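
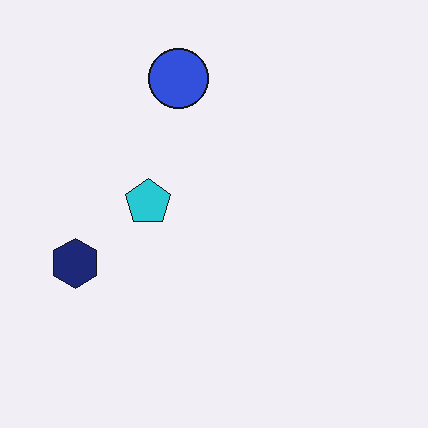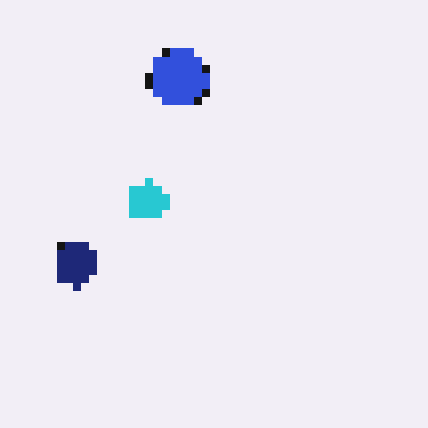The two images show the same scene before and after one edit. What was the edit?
It was pixelated into visible square blocks.

Shapes are reduced to large square blocks; fine edges and outlines are lost — a downscale-then-upscale (mosaic) effect.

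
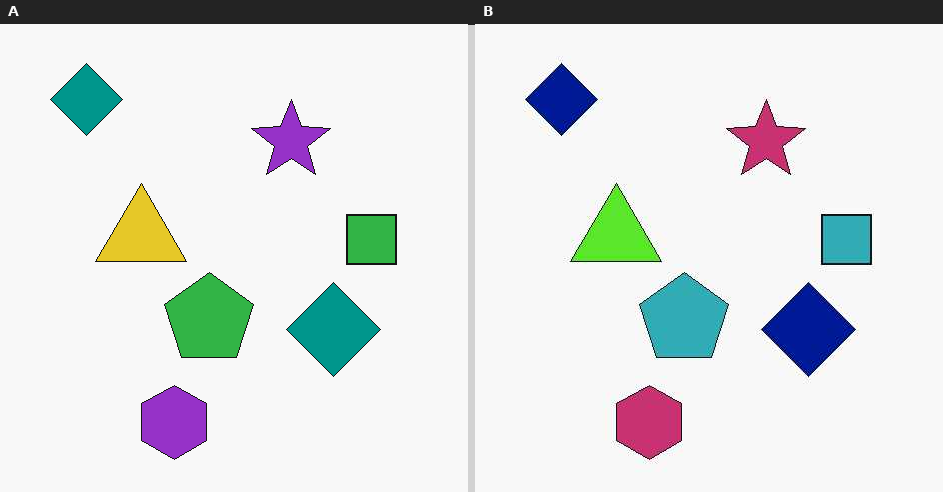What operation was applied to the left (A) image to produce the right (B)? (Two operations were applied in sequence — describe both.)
This is the original image hue-shifted by a small amount, then JPEG-compressed with visible artifacts.

Every shape's color has rotated by the same amount around the hue wheel — a uniform hue shift. Blocky 8×8 compression artifacts appear around shape edges and the flat background shows ringing — characteristic JPEG degradation.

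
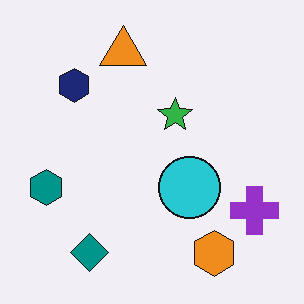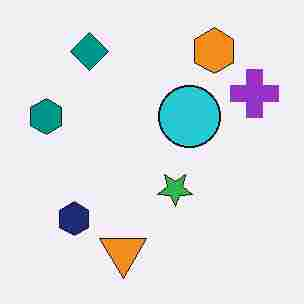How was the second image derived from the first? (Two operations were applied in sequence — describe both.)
The transformation is: degraded with heavy JPEG compression, then flipped vertically (top ↔ bottom).

Blocky 8×8 compression artifacts appear around shape edges and the flat background shows ringing — characteristic JPEG degradation. The orange hexagon is in the bottom-right of the first image and the top-right of the second — shapes on opposite sides of the horizontal midline have swapped in a mirror flip.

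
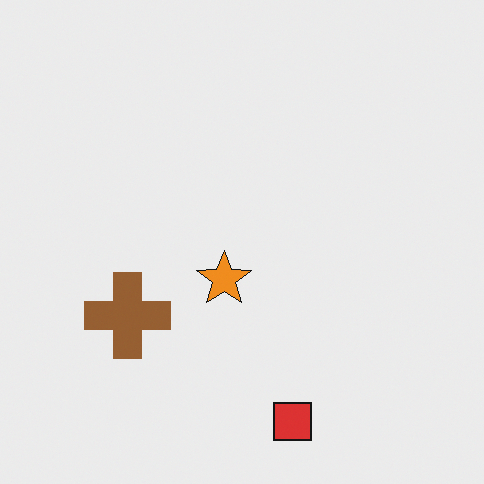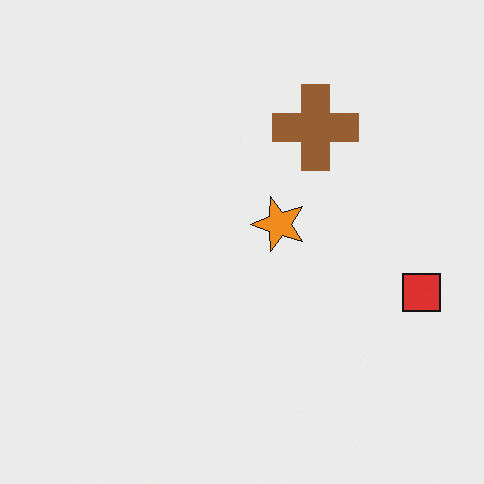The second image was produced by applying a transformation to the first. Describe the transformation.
The image was transposed (reflected across the top-left ↔ bottom-right diagonal).

Shapes have swapped their row and column positions — what was in the top-right is now in the bottom-left — a diagonal reflection.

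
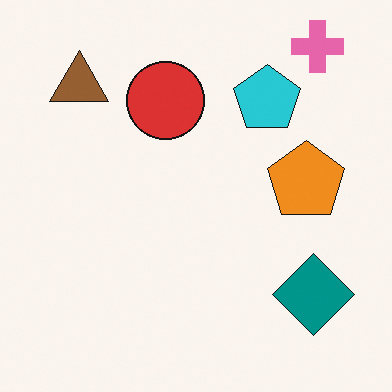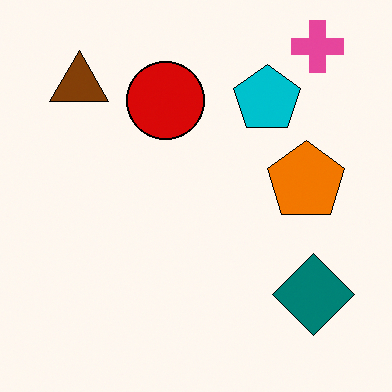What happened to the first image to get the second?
The second image is the first given slightly increased contrast.

Tones are pushed away from mid-grey across the whole image — a global contrast change.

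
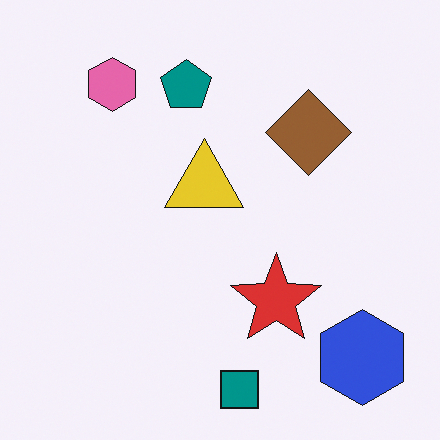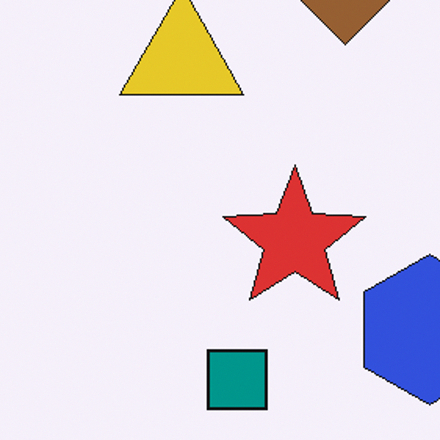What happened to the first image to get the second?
The transformation is: cropped to a modestly smaller region and rescaled.

The visible shapes are larger and the field of view is narrower; shapes near the original edges may be partly or wholly outside the frame — a crop-and-rescale.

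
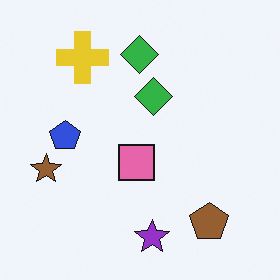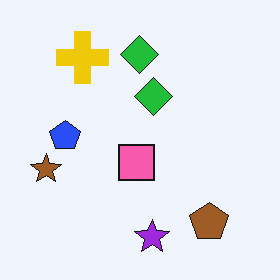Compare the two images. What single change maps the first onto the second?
The image was slightly oversaturated.

All colors are more vivid — a global saturation change.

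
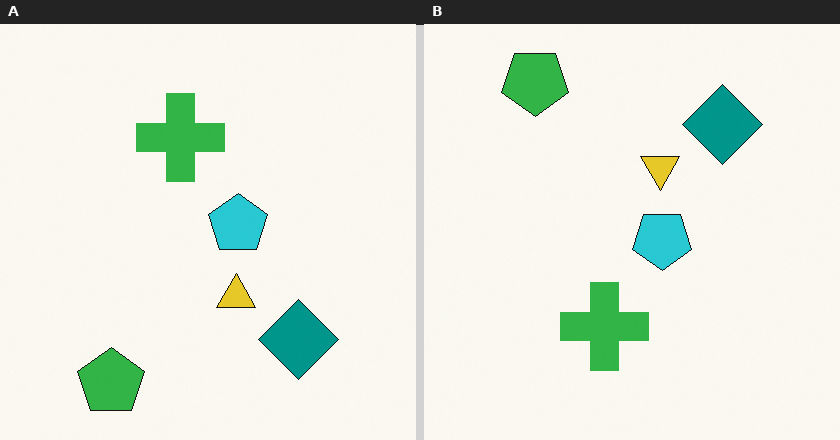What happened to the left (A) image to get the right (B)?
The right (B) image is the left (A) flipped vertically (top ↔ bottom).

The green pentagon is in the bottom-left of the left (A) image and the top-left of the right (B) — shapes on opposite sides of the horizontal midline have swapped in a mirror flip.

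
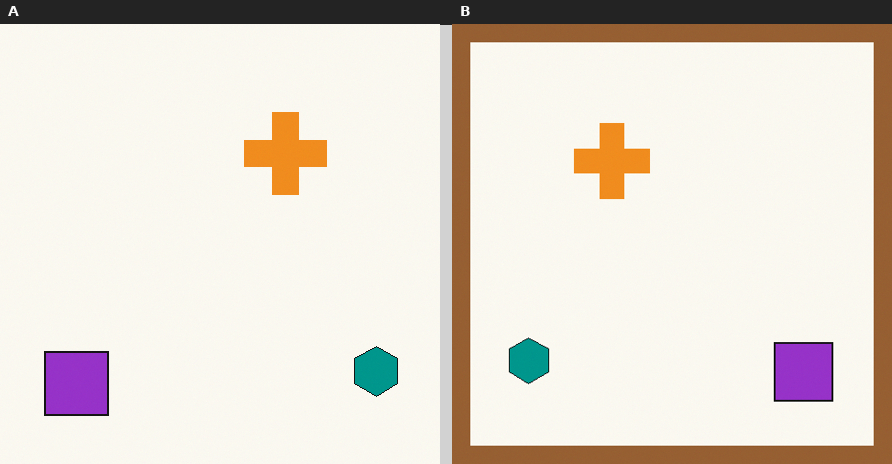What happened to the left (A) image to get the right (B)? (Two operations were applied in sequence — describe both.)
The right (B) image is the left (A) flipped horizontally (left ↔ right), then framed with a brown border.

The teal hexagon is in the bottom-right of the left (A) image and the bottom-left of the right (B) — shapes on opposite sides of the vertical midline have swapped in a mirror flip. A solid brown frame runs around the edge of the right (B) image, with the content slightly shrunk inside it.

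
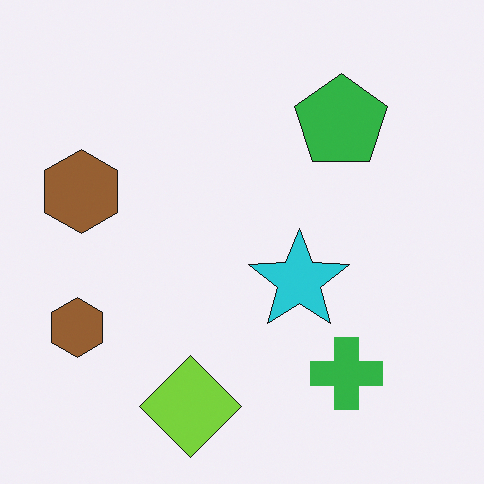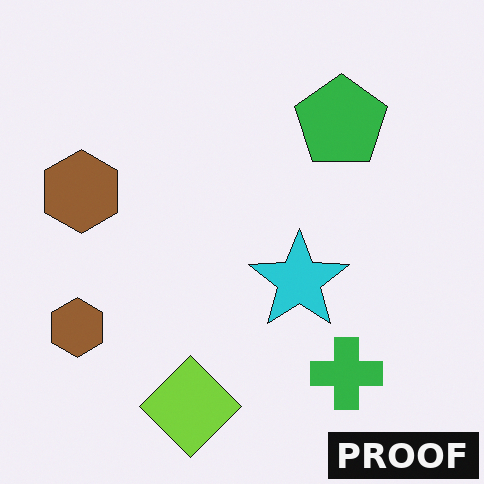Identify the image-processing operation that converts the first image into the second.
The image was watermarked with the text "PROOF" in the lower-right corner.

A dark label reading "PROOF" appears in the lower-right corner.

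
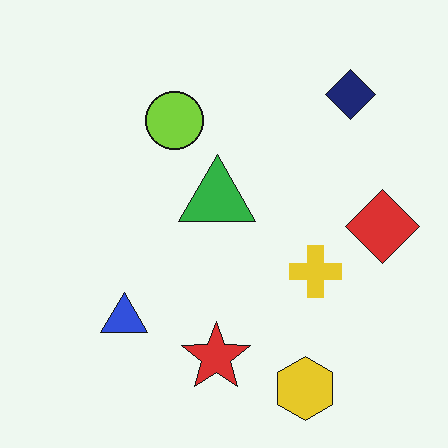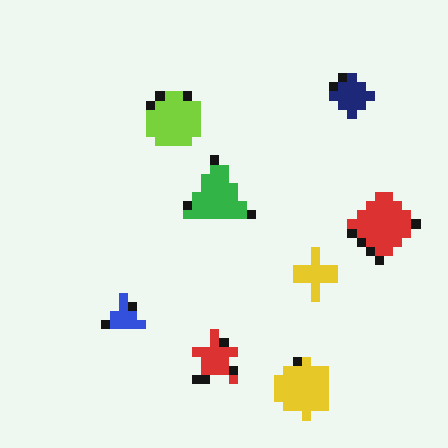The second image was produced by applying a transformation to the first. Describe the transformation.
The second image is the first coarsely pixelated.

Shapes are reduced to large square blocks; fine edges and outlines are lost — a downscale-then-upscale (mosaic) effect.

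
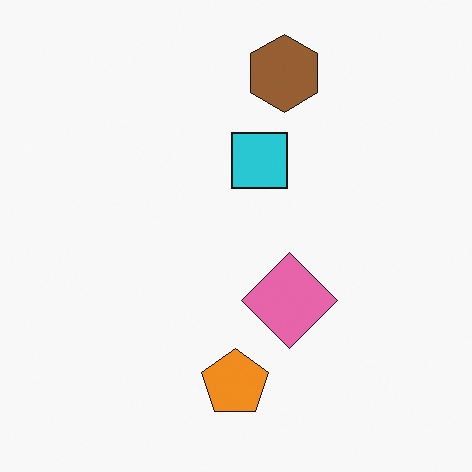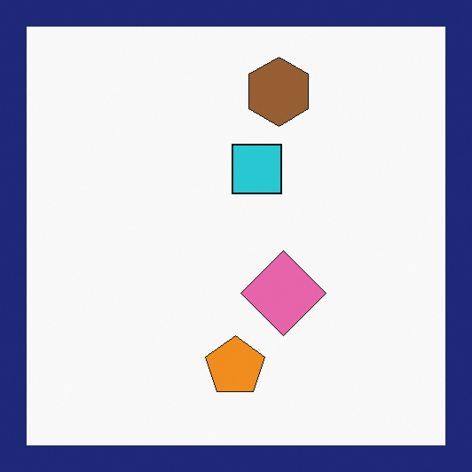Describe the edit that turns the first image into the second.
This is the original image framed with a navy border.

A solid navy frame runs around the edge of the second image, with the content slightly shrunk inside it.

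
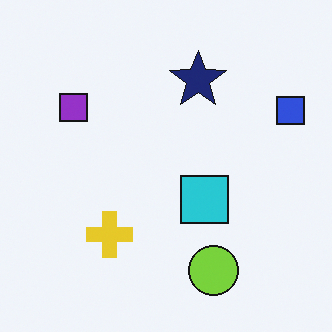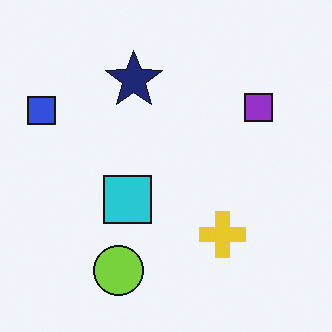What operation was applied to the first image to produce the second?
This is the original image flipped horizontally (left ↔ right).

The blue square is in the top-right of the first image and the top-left of the second — shapes on opposite sides of the vertical midline have swapped in a mirror flip.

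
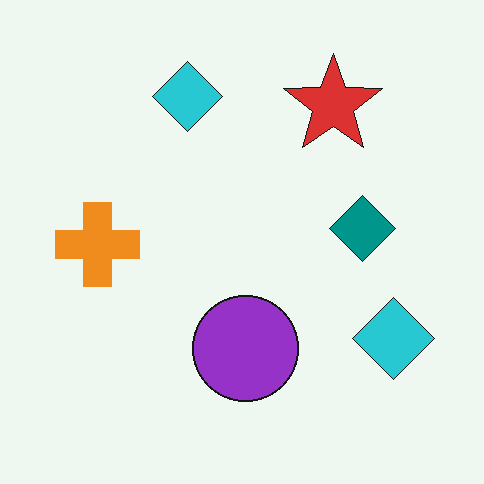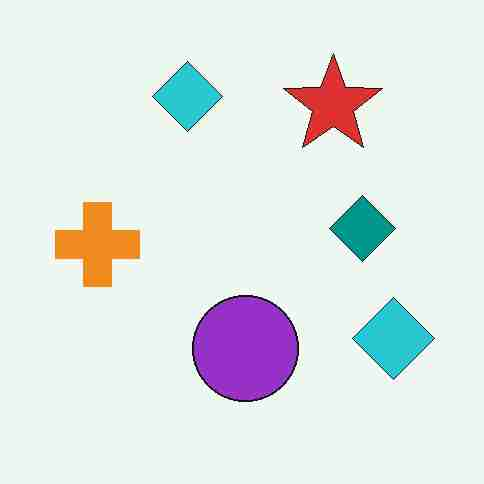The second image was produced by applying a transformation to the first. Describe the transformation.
The image was heavily JPEG-compressed with obvious blocking artifacts.

Blocky 8×8 compression artifacts appear around shape edges and the flat background shows ringing — characteristic JPEG degradation.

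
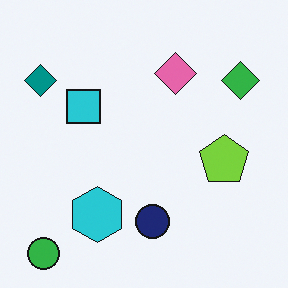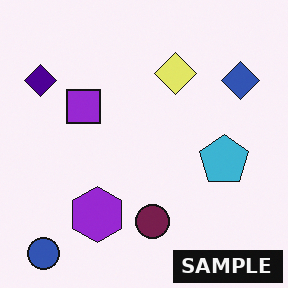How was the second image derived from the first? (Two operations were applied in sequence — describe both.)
It was hue-shifted through roughly a third of the color wheel, then watermarked with the text "SAMPLE" in the lower-right corner.

Every shape's color has rotated by the same amount around the hue wheel — a uniform hue shift. A dark label reading "SAMPLE" appears in the lower-right corner.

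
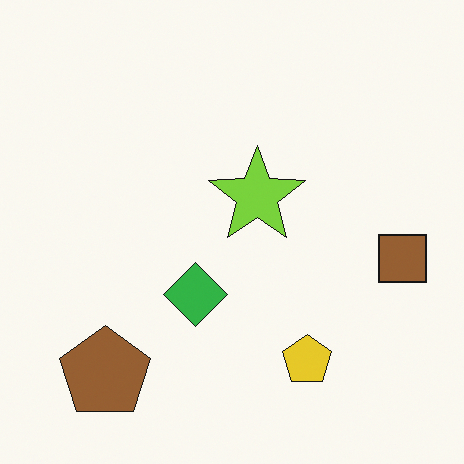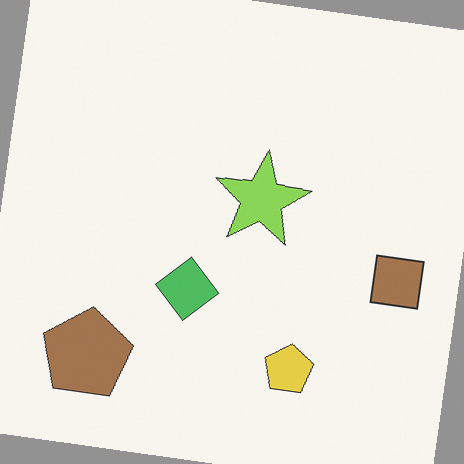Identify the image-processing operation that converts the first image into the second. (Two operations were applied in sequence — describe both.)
The second image is the first rotated clockwise by a slight angle, then given slightly reduced contrast.

Every shape is tilted by the same angle and the image corners show triangular fill wedges — a whole-image rotation by a non-right angle. Tones are pushed toward mid-grey across the whole image — a global contrast change.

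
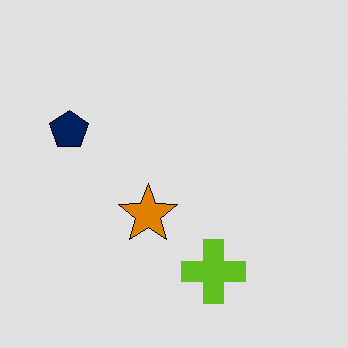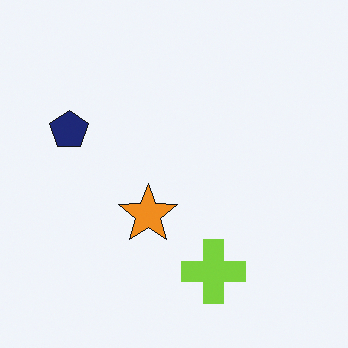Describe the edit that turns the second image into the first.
The image was moderately posterized.

Each flat color has snapped to a coarser quantized level — most visibly, the near-white background has dropped to a flat grey.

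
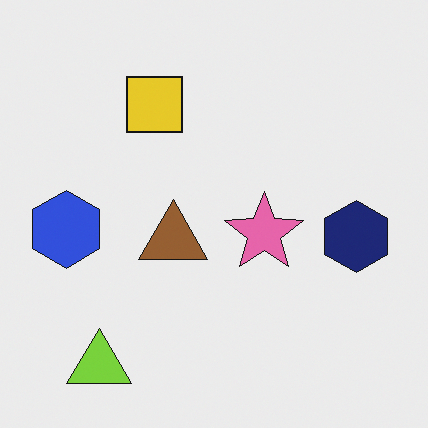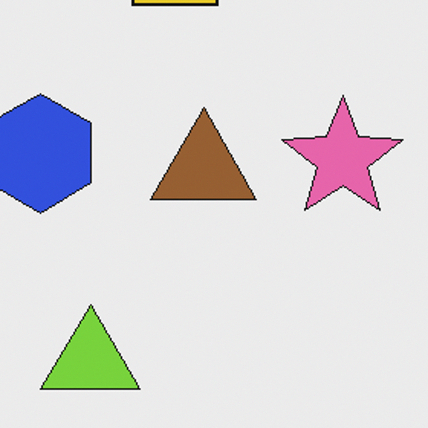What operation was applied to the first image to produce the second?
Cropped slightly and scaled back up.

The visible shapes are larger and the field of view is narrower; shapes near the original edges may be partly or wholly outside the frame — a crop-and-rescale.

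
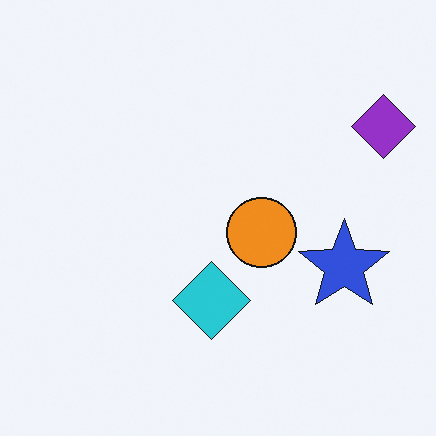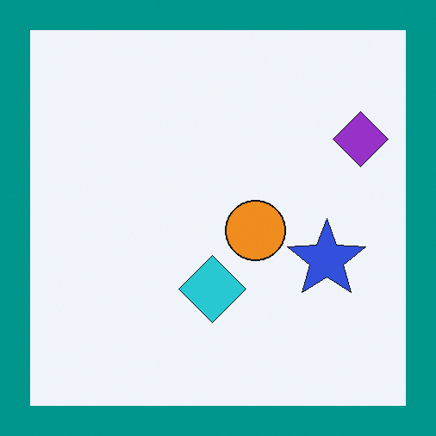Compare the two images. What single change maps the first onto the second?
The second image is the first framed with a teal border.

A solid teal frame runs around the edge of the second image, with the content slightly shrunk inside it.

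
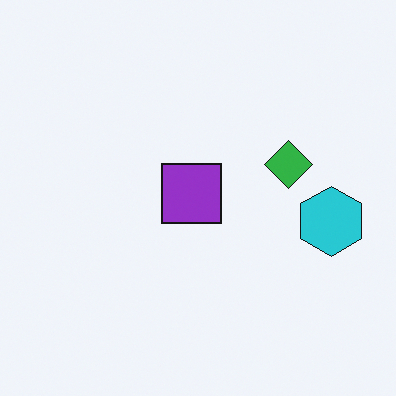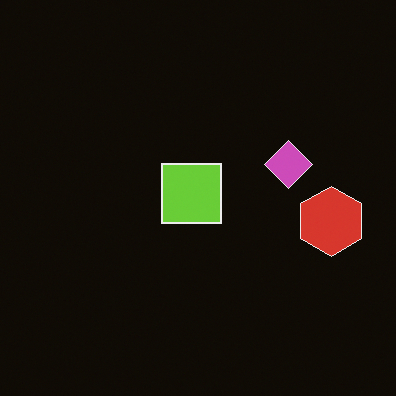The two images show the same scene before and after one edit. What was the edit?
It was color-inverted (negative).

The light background has become dark and every shape's color is its complement — a photographic negative.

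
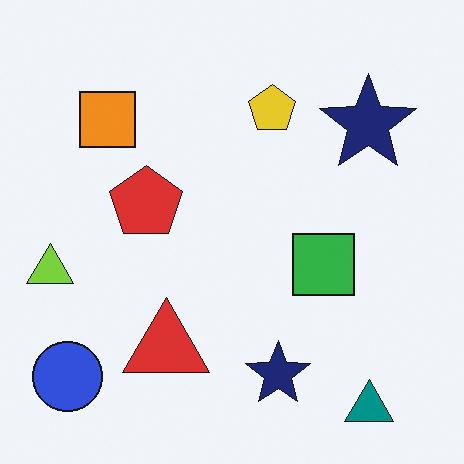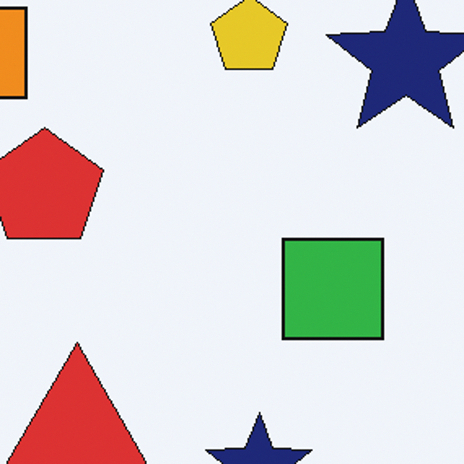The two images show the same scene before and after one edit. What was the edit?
It was cropped to a noticeably smaller region and rescaled.

The visible shapes are larger and the field of view is narrower; shapes near the original edges may be partly or wholly outside the frame — a crop-and-rescale.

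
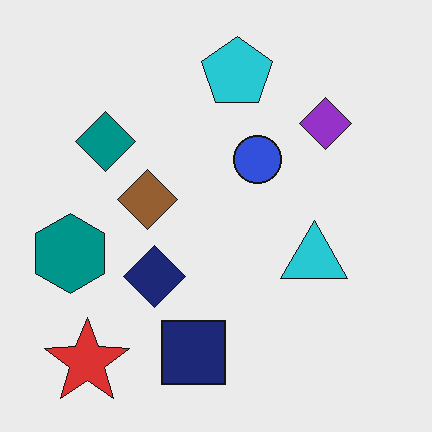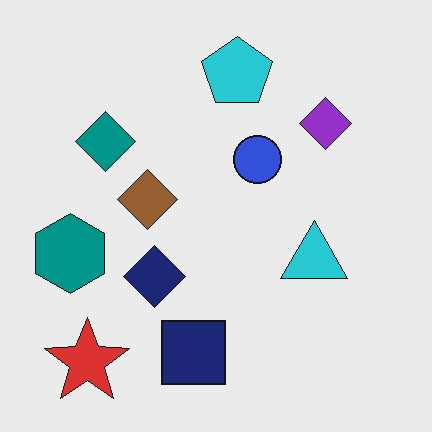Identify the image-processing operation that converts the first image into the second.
The image was JPEG-compressed with visible artifacts.

Blocky 8×8 compression artifacts appear around shape edges and the flat background shows ringing — characteristic JPEG degradation.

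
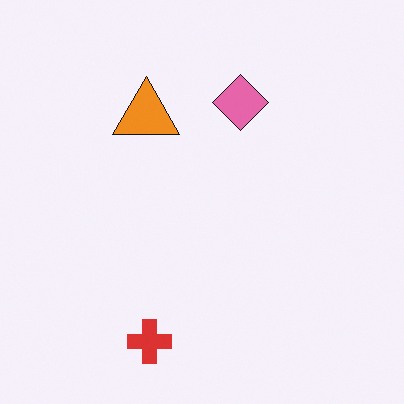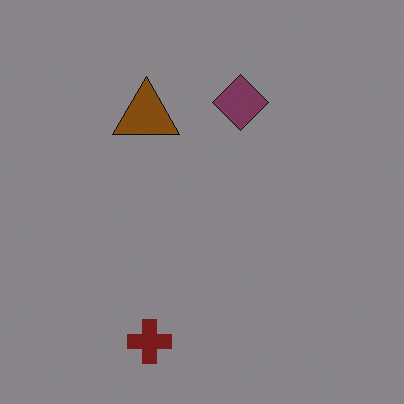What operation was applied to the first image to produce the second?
This is the original image substantially darkened.

Every pixel — background and shapes alike — is uniformly darkened.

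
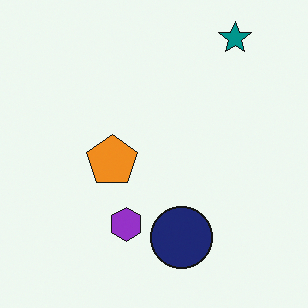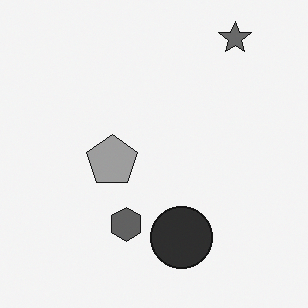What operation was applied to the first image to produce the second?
It was converted to grayscale.

All color is removed — every shape is now a shade of grey.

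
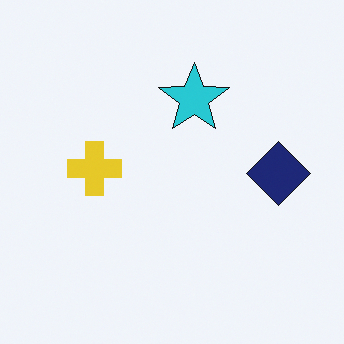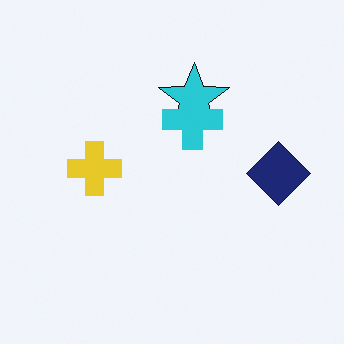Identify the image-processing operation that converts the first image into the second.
Overlaid with an additional cyan cross.

A cyan cross appears in the second image that is absent from the first.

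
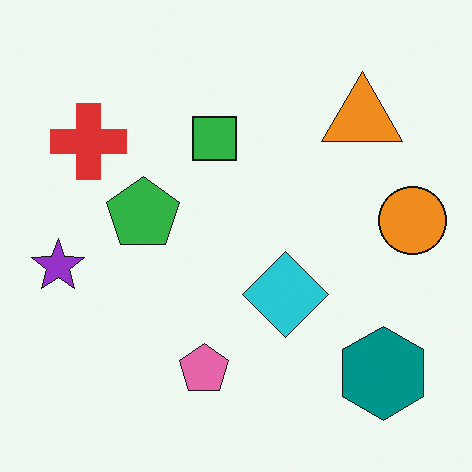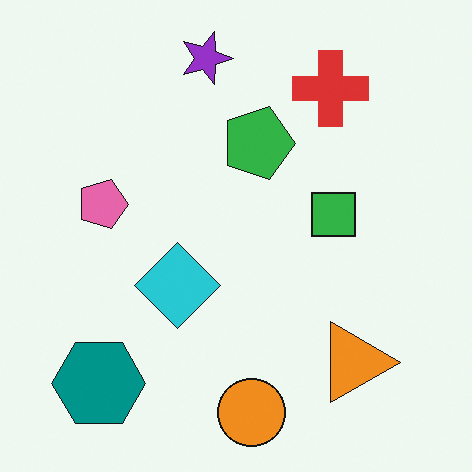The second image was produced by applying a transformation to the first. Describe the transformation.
Rotated 90° clockwise.

The teal hexagon sits in the bottom-right of the first image and the bottom-left of the second — consistent with a whole-image 90° clockwise rotation.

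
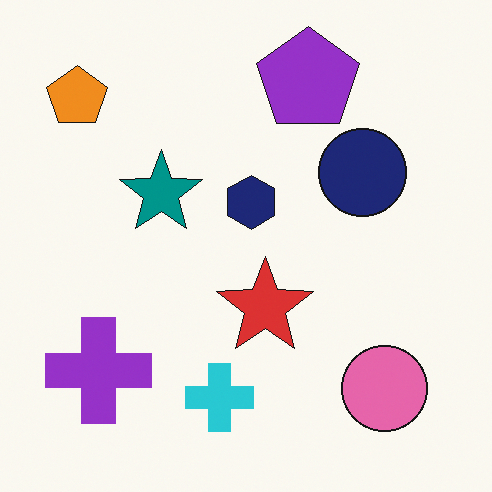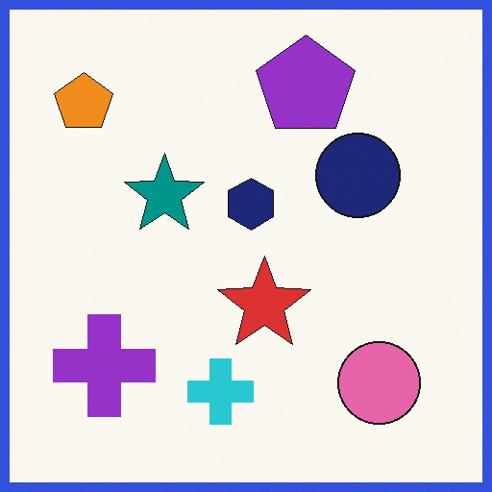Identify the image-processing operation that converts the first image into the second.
Framed with a blue border.

A solid blue frame runs around the edge of the second image, with the content slightly shrunk inside it.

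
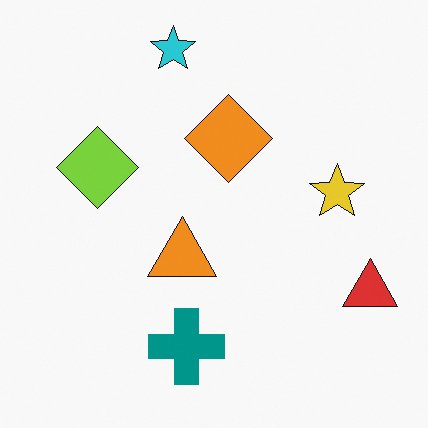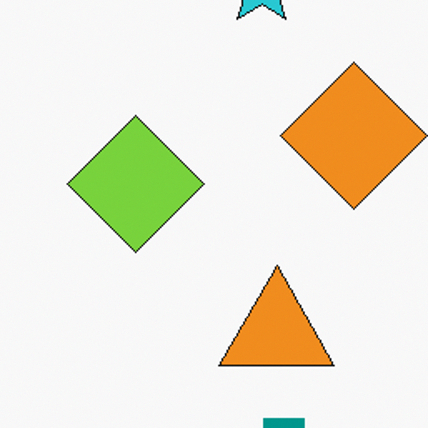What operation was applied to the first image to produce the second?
The image was cropped to a noticeably smaller region and rescaled.

The visible shapes are larger and the field of view is narrower; shapes near the original edges may be partly or wholly outside the frame — a crop-and-rescale.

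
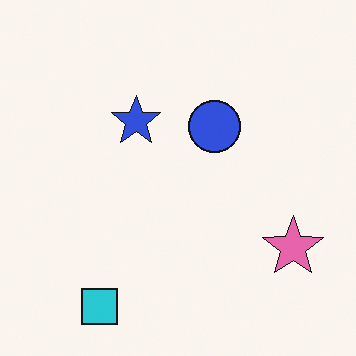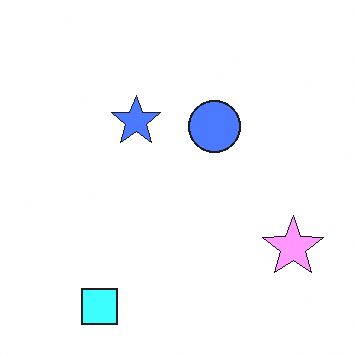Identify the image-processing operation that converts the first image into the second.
The image was substantially brightened.

Every pixel — background and shapes alike — is uniformly brightened.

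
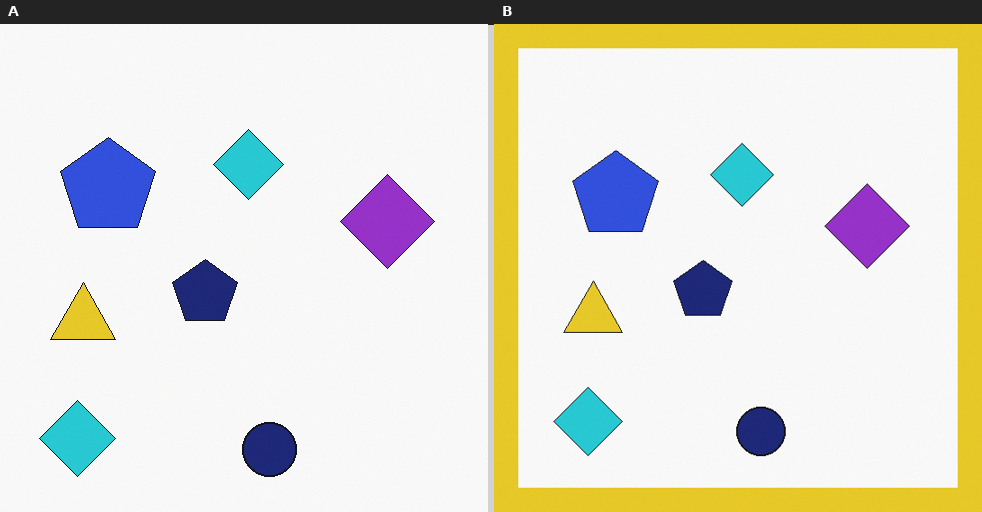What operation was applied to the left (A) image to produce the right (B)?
It was framed with a yellow border.

A solid yellow frame runs around the edge of the right (B) image, with the content slightly shrunk inside it.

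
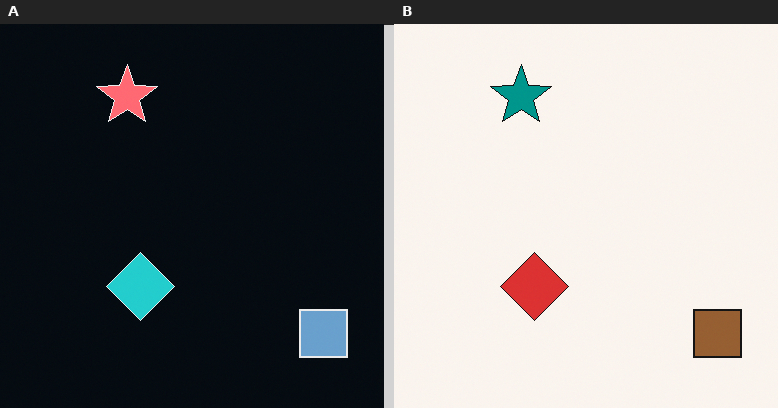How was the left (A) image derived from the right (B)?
The left (A) image is the right (B) color-inverted (negative).

The light background has become dark and every shape's color is its complement — a photographic negative.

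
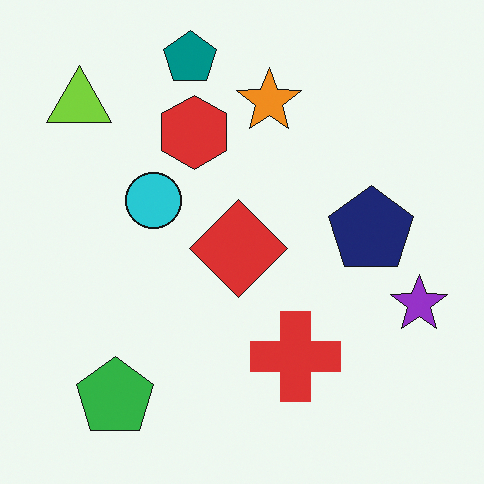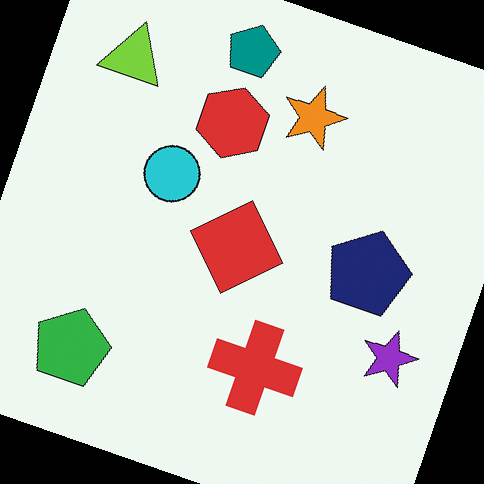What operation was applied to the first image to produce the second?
The second image is the first rotated clockwise by a clearly visible amount.

Every shape is tilted by the same angle and the image corners show triangular fill wedges — a whole-image rotation by a non-right angle.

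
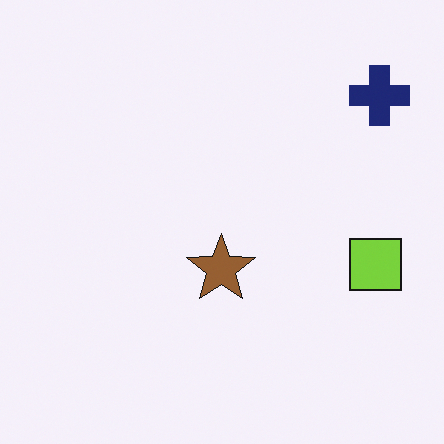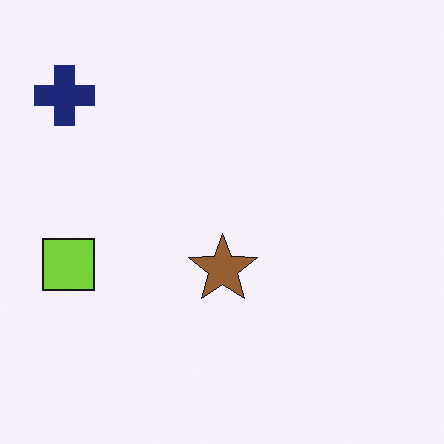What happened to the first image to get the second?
This is the original image flipped horizontally (left ↔ right).

The navy cross is in the top-right of the first image and the top-left of the second — shapes on opposite sides of the vertical midline have swapped in a mirror flip.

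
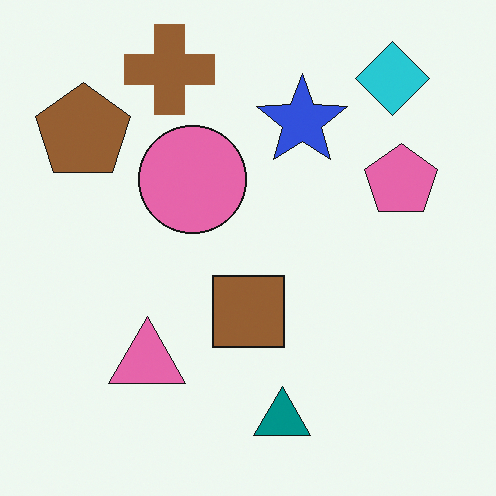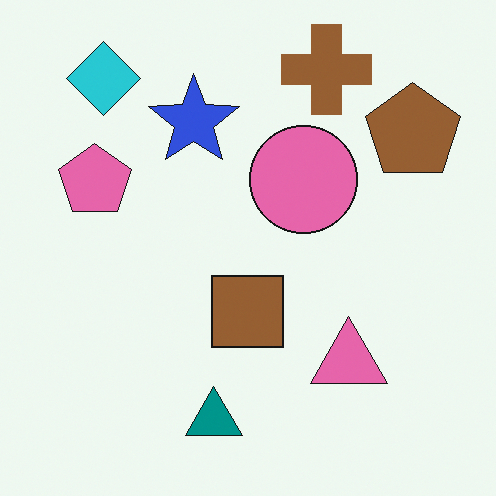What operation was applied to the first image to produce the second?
The image was flipped horizontally (left ↔ right).

The brown pentagon is in the top-left of the first image and the top-right of the second — shapes on opposite sides of the vertical midline have swapped in a mirror flip.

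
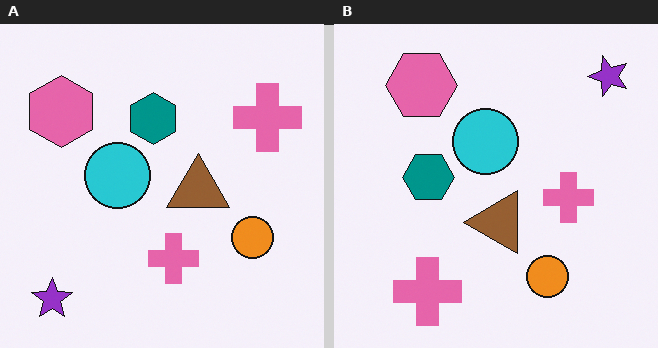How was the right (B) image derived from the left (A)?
Transposed (reflected across the top-left ↔ bottom-right diagonal).

Shapes have swapped their row and column positions — what was in the top-right is now in the bottom-left — a diagonal reflection.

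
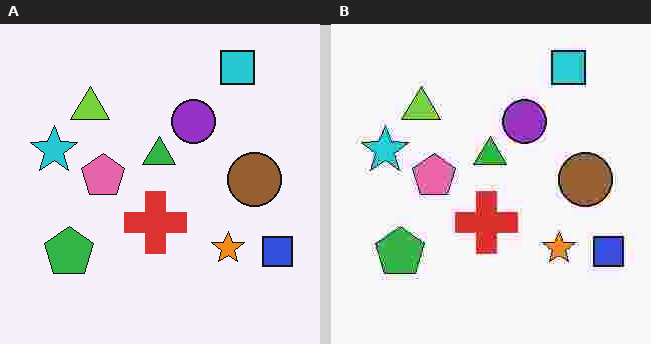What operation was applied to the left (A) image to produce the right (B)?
The transformation is: degraded with heavy JPEG compression.

Blocky 8×8 compression artifacts appear around shape edges and the flat background shows ringing — characteristic JPEG degradation.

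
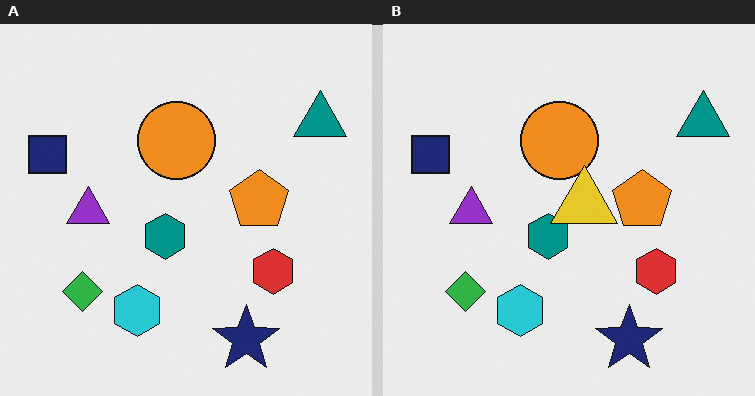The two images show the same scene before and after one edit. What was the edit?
The image was overlaid with an additional yellow triangle.

A yellow triangle appears in the right (B) image that is absent from the left (A).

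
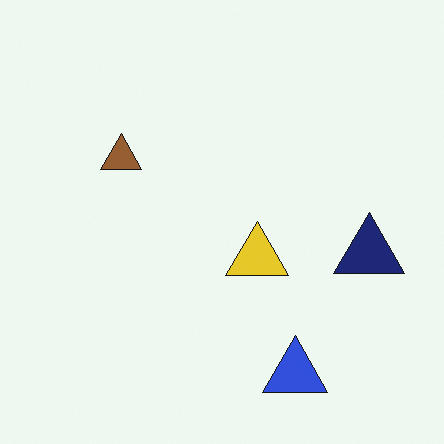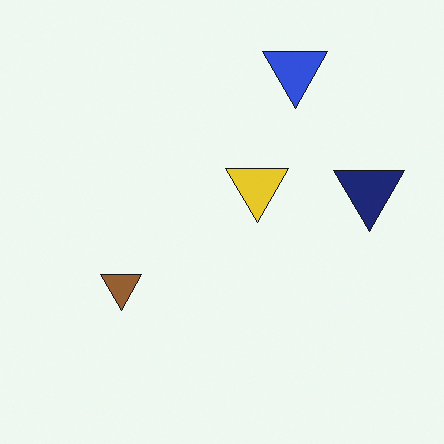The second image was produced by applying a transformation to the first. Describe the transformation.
It was flipped vertically (top ↔ bottom).

The blue triangle is in the bottom of the first image and the top of the second — shapes on opposite sides of the horizontal midline have swapped in a mirror flip.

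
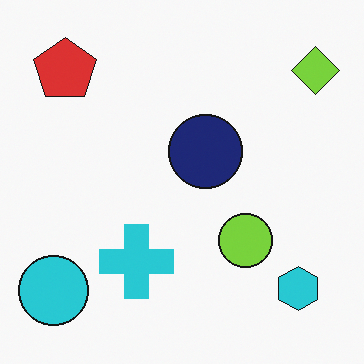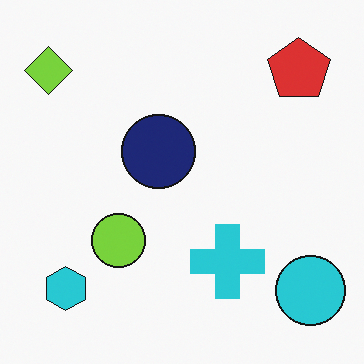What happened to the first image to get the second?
This is the original image flipped horizontally (left ↔ right).

The lime diamond is in the top-right of the first image and the top-left of the second — shapes on opposite sides of the vertical midline have swapped in a mirror flip.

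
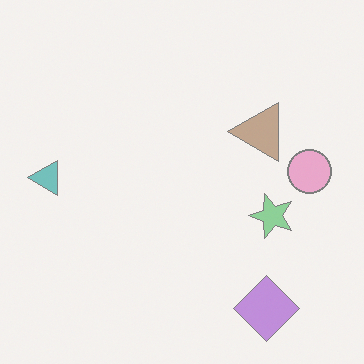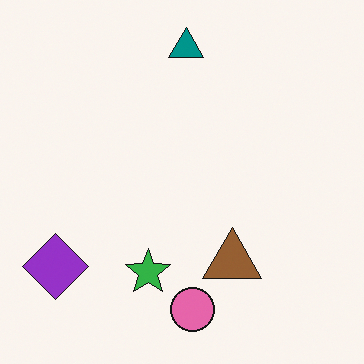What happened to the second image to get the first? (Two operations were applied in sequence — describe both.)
The first image is the second rotated 90° counter-clockwise, then washed out (contrast reduced).

The purple diamond sits in the bottom-left of the second image and the bottom-right of the first — consistent with a whole-image 90° counter-clockwise rotation. Tones are pushed toward mid-grey across the whole image — a global contrast change.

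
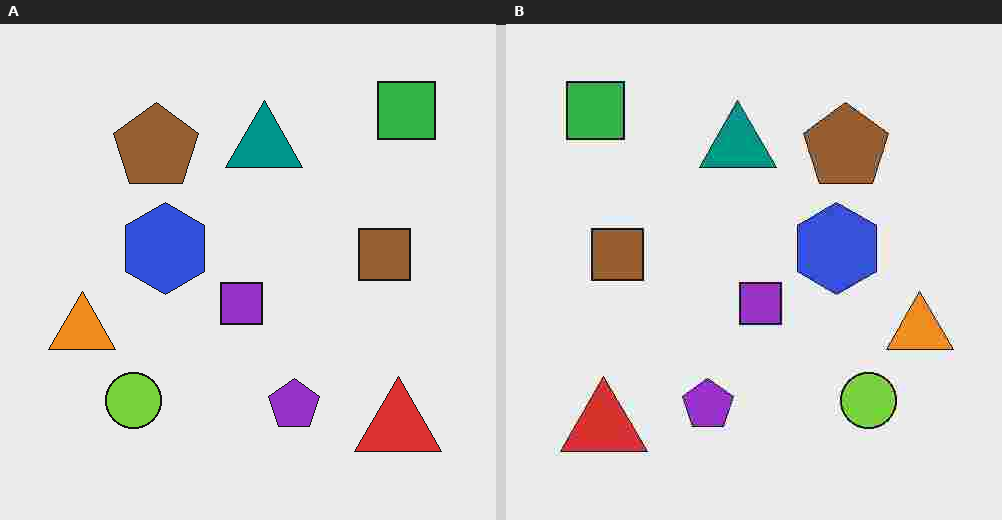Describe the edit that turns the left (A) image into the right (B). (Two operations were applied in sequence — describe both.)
The image was flipped horizontally (left ↔ right), then heavily JPEG-compressed with obvious blocking artifacts.

The orange triangle is in the left of the left (A) image and the right of the right (B) — shapes on opposite sides of the vertical midline have swapped in a mirror flip. Blocky 8×8 compression artifacts appear around shape edges and the flat background shows ringing — characteristic JPEG degradation.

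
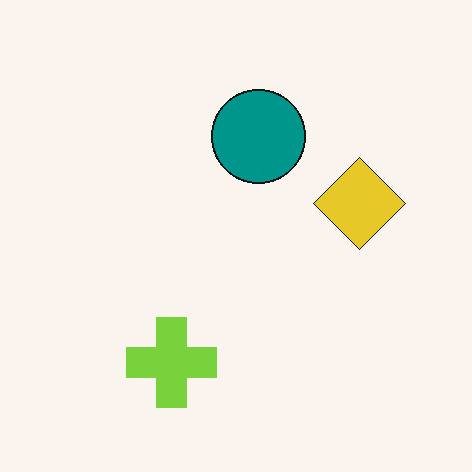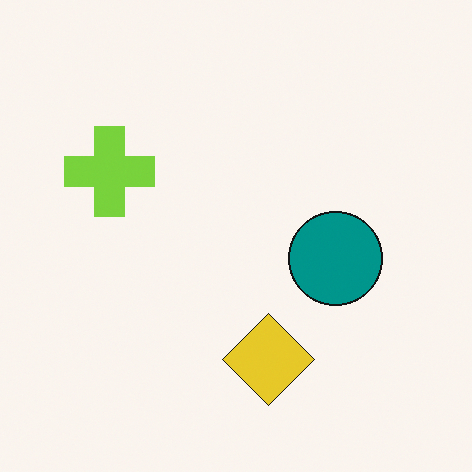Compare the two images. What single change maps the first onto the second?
The second image is the first rotated 90° clockwise.

The lime cross sits in the bottom of the first image and the left of the second — consistent with a whole-image 90° clockwise rotation.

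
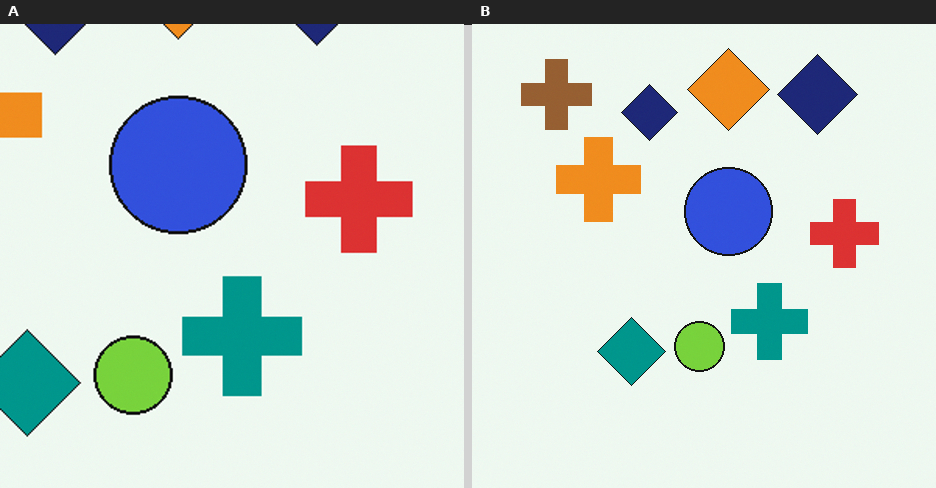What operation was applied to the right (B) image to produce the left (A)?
The transformation is: cropped to a modestly smaller region and rescaled.

The visible shapes are larger and the field of view is narrower; shapes near the original edges may be partly or wholly outside the frame — a crop-and-rescale.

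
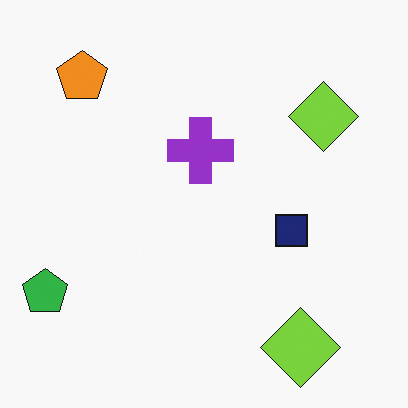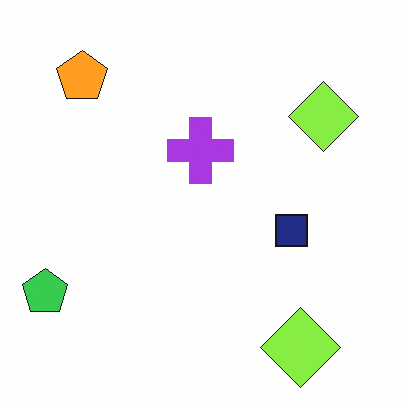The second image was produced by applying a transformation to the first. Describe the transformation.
Slightly brightened.

Every pixel — background and shapes alike — is uniformly brightened.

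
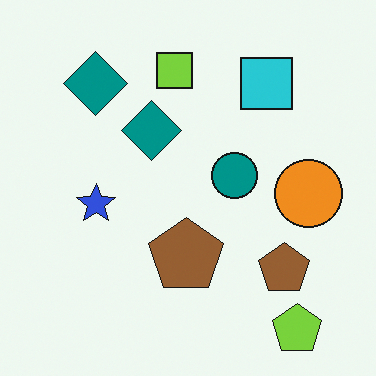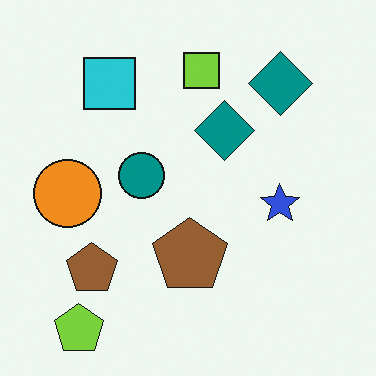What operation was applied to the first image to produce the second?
Flipped horizontally (left ↔ right).

The orange circle is in the right of the first image and the left of the second — shapes on opposite sides of the vertical midline have swapped in a mirror flip.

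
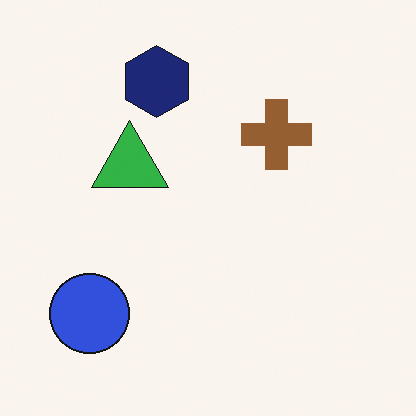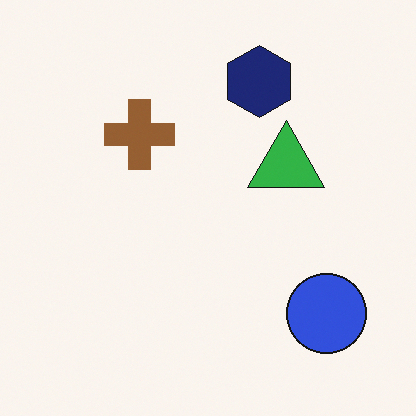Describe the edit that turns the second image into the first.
The transformation is: flipped horizontally (left ↔ right).

The blue circle is in the bottom-right of the second image and the bottom-left of the first — shapes on opposite sides of the vertical midline have swapped in a mirror flip.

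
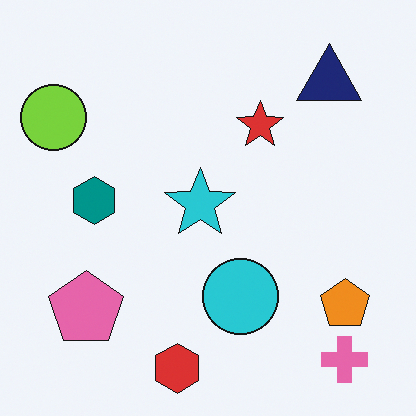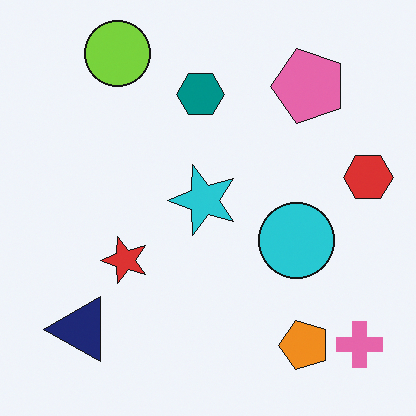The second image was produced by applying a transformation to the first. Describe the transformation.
Transposed (reflected across the top-left ↔ bottom-right diagonal).

Shapes have swapped their row and column positions — what was in the top-right is now in the bottom-left — a diagonal reflection.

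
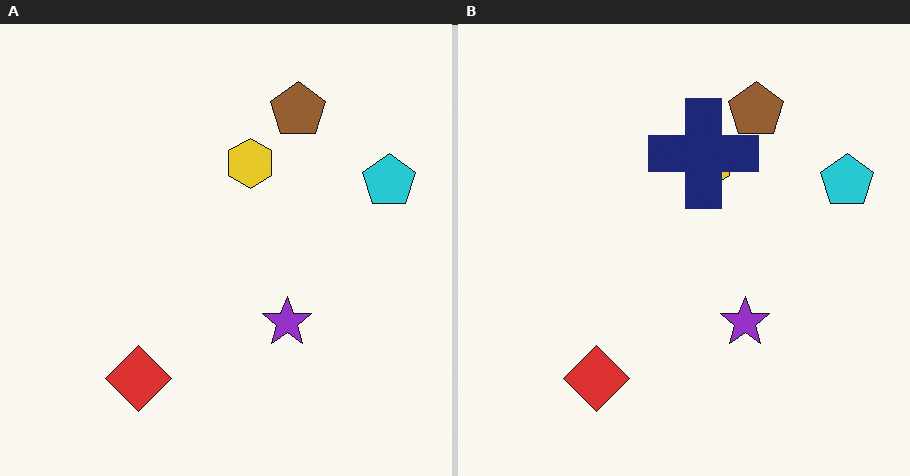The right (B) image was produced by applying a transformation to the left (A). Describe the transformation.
The right (B) image is the left (A) overlaid with an additional navy cross.

A navy cross appears in the right (B) image that is absent from the left (A).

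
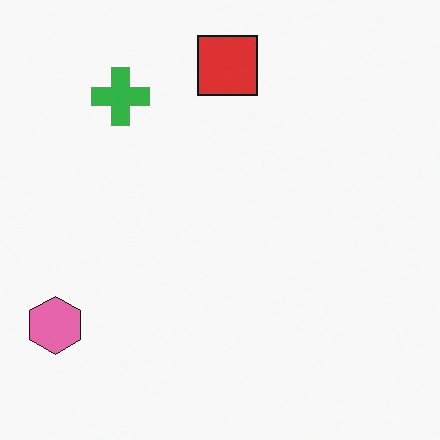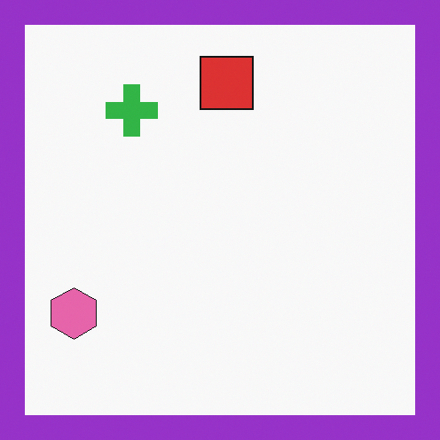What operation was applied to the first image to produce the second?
The second image is the first framed with a purple border.

A solid purple frame runs around the edge of the second image, with the content slightly shrunk inside it.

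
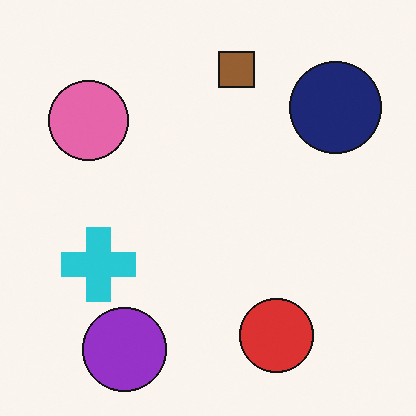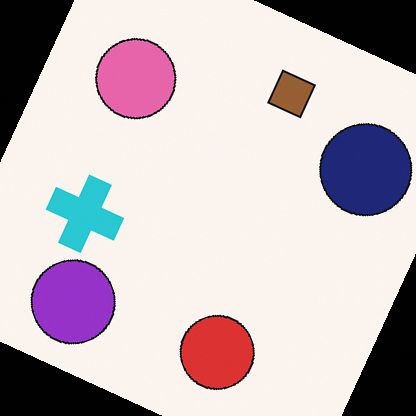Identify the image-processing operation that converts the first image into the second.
Rotated clockwise by a moderate amount.

Every shape is tilted by the same angle and the image corners show triangular fill wedges — a whole-image rotation by a non-right angle.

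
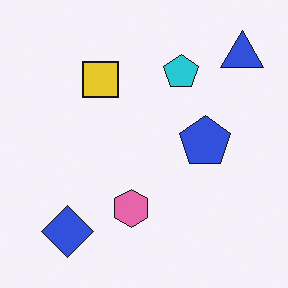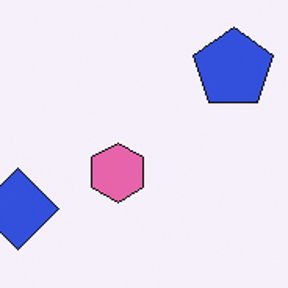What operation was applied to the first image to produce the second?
It was cropped slightly and scaled back up.

The visible shapes are larger and the field of view is narrower; shapes near the original edges may be partly or wholly outside the frame — a crop-and-rescale.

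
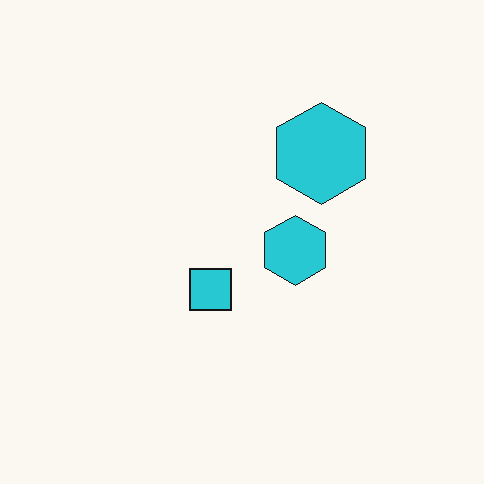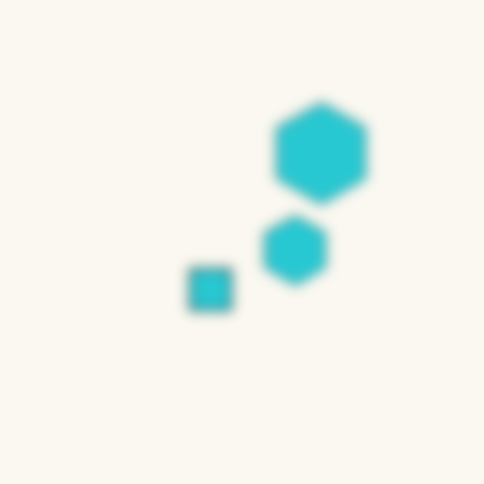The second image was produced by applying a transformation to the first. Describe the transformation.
The image was strongly gaussian-blurred.

Shape edges and outlines are uniformly softened across the whole image.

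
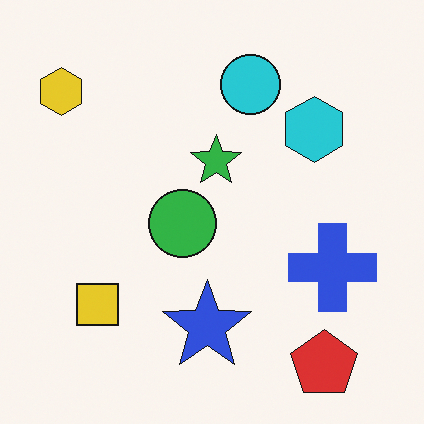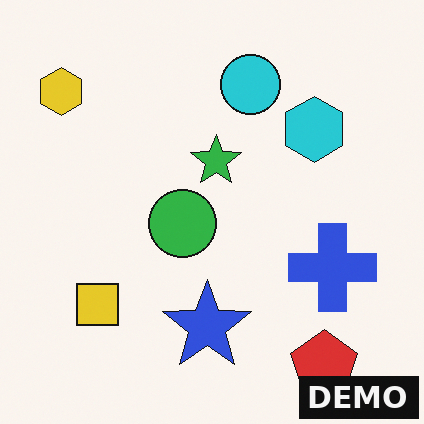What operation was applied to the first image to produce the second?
It was watermarked with the text "DEMO" in the lower-right corner.

A dark label reading "DEMO" appears in the lower-right corner.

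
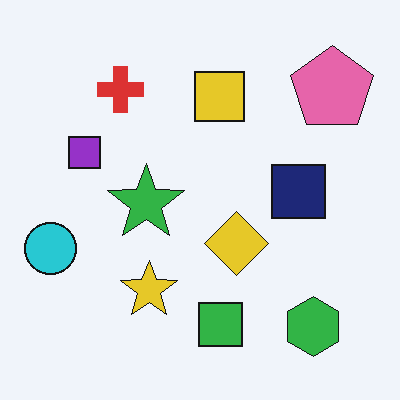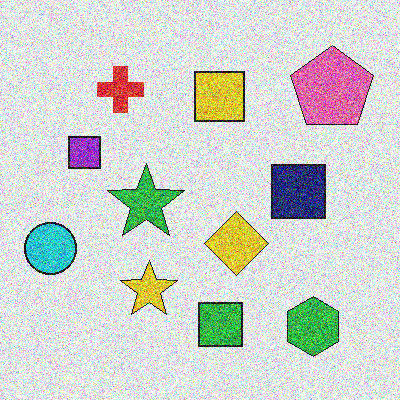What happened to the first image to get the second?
This is the original image degraded with heavy additive noise.

Random speckle covers the whole image, including the flat background.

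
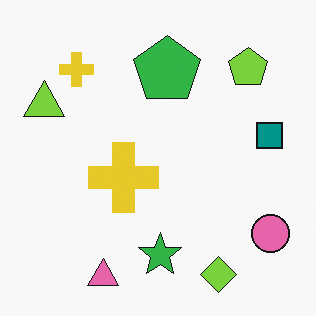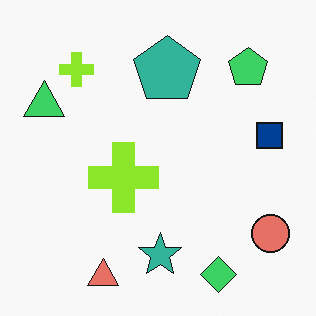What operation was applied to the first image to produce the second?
The transformation is: hue-shifted slightly.

Every shape's color has rotated by the same amount around the hue wheel — a uniform hue shift.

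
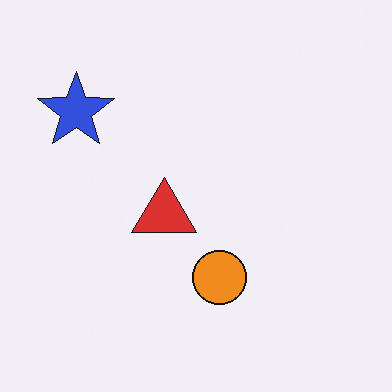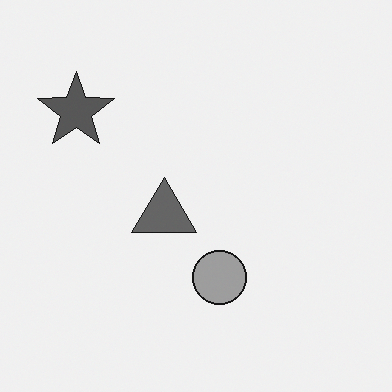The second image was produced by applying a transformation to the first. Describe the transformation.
It was converted to grayscale.

All color is removed — every shape is now a shade of grey.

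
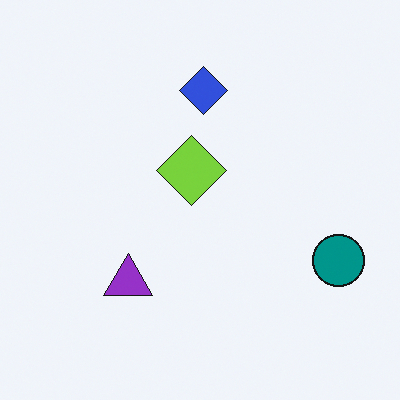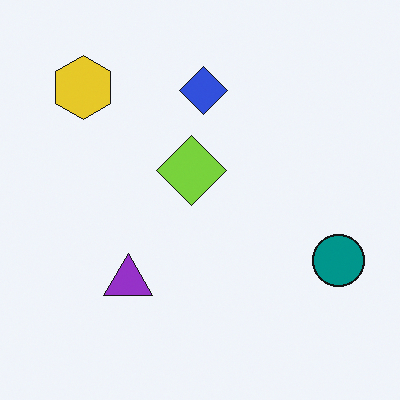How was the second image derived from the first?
The second image is the first overlaid with an additional yellow hexagon.

A yellow hexagon appears in the second image that is absent from the first.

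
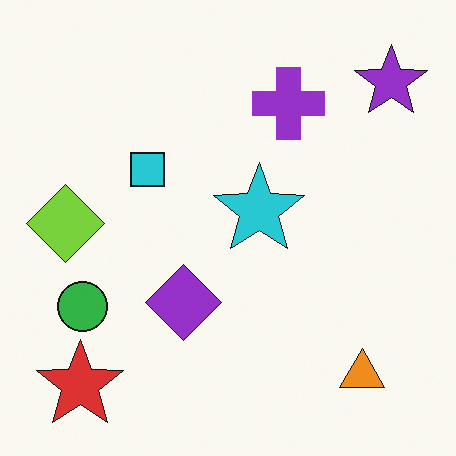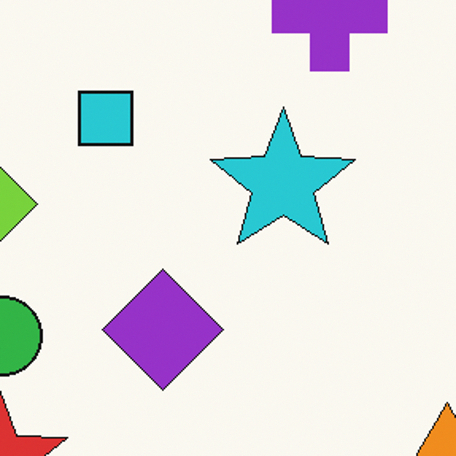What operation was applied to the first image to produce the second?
The second image is the first cropped to a modestly smaller region and rescaled.

The visible shapes are larger and the field of view is narrower; shapes near the original edges may be partly or wholly outside the frame — a crop-and-rescale.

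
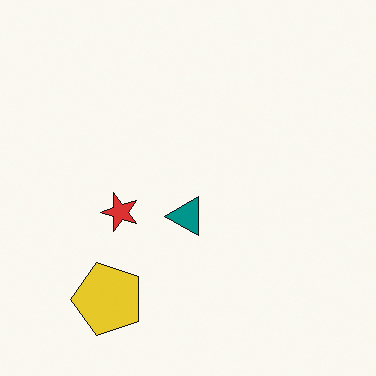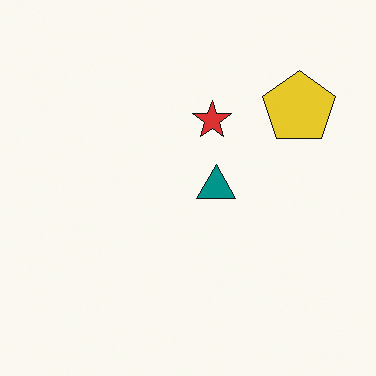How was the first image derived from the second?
It was transposed (reflected across the top-left ↔ bottom-right diagonal).

Shapes have swapped their row and column positions — what was in the top-right is now in the bottom-left — a diagonal reflection.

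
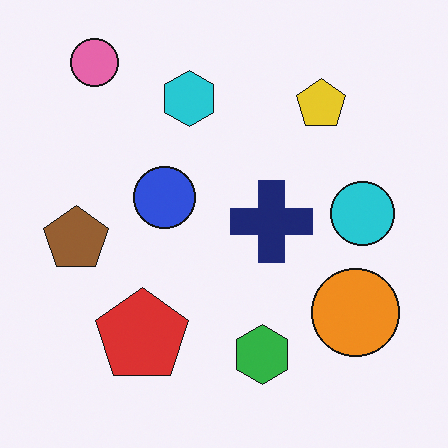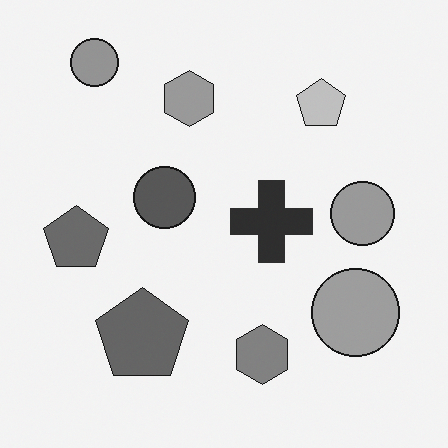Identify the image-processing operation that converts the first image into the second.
The image was converted to grayscale.

All color is removed — every shape is now a shade of grey.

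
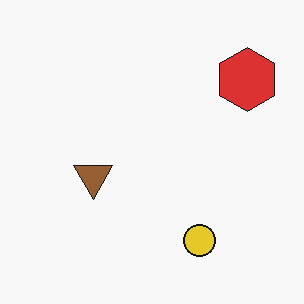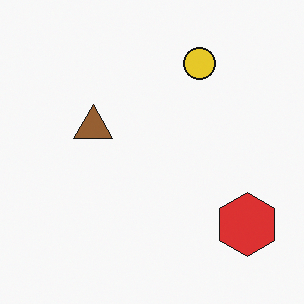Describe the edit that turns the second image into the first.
Flipped vertically (top ↔ bottom).

The yellow circle is in the top of the second image and the bottom of the first — shapes on opposite sides of the horizontal midline have swapped in a mirror flip.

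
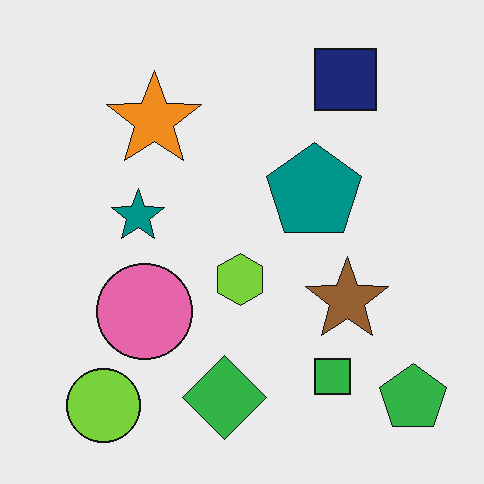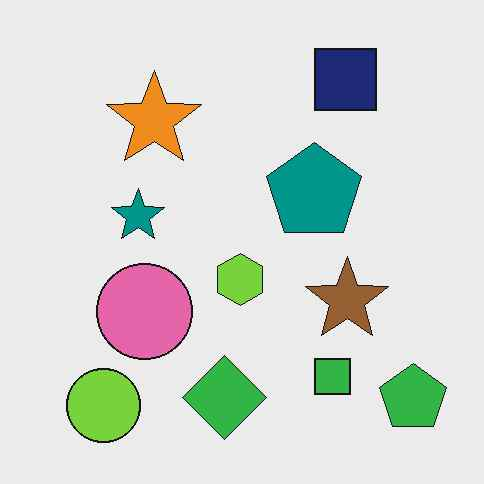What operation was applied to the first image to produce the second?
The second image is the first JPEG-compressed with visible artifacts.

Blocky 8×8 compression artifacts appear around shape edges and the flat background shows ringing — characteristic JPEG degradation.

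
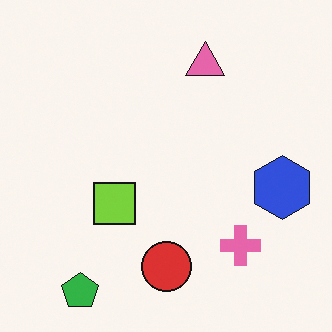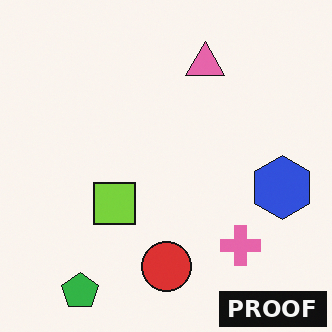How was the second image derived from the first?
Watermarked with the text "PROOF" in the lower-right corner.

A dark label reading "PROOF" appears in the lower-right corner.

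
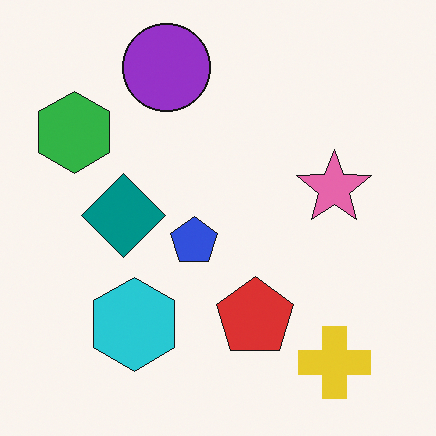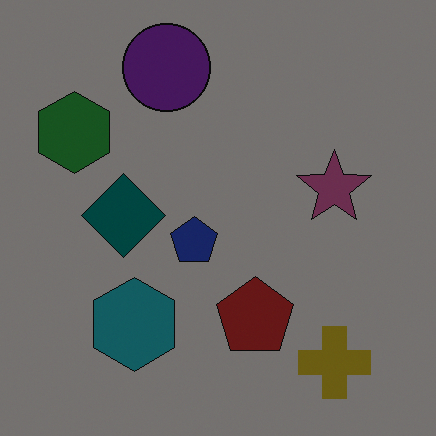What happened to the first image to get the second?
Noticeably darkened.

Every pixel — background and shapes alike — is uniformly darkened.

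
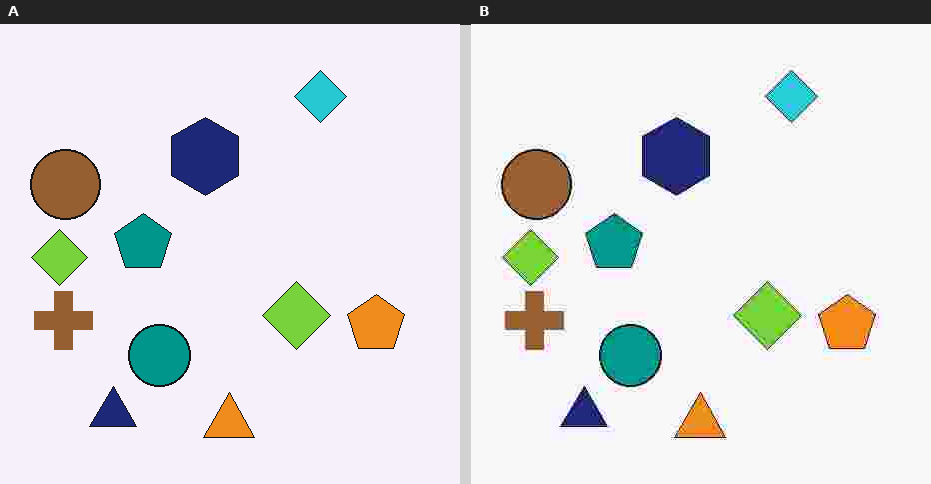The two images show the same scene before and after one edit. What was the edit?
This is the original image degraded with heavy JPEG compression.

Blocky 8×8 compression artifacts appear around shape edges and the flat background shows ringing — characteristic JPEG degradation.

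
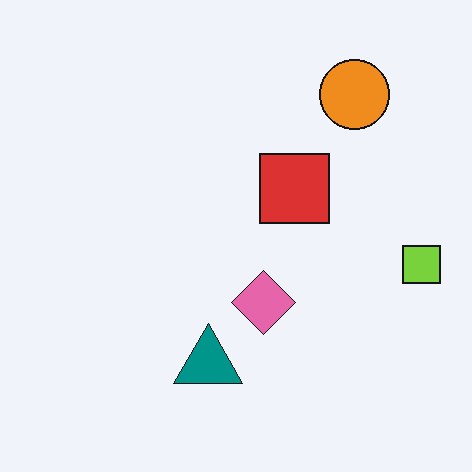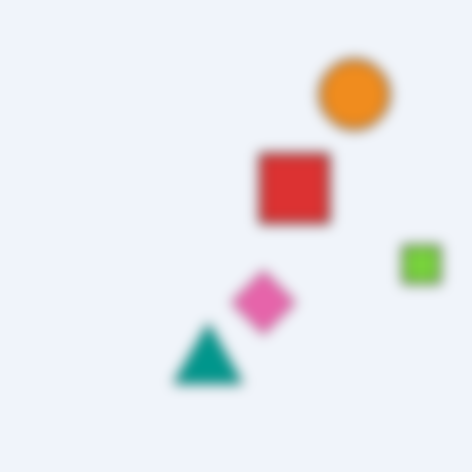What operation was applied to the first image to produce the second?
The transformation is: heavily blurred.

Shape edges and outlines are uniformly softened across the whole image.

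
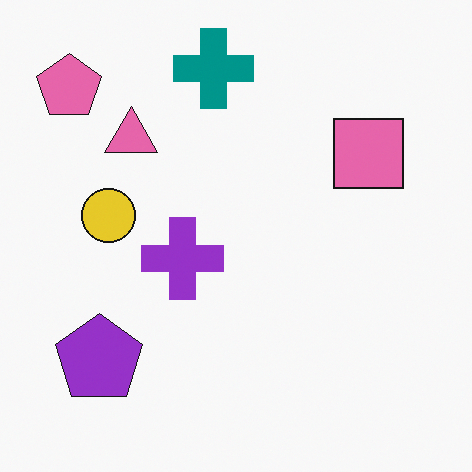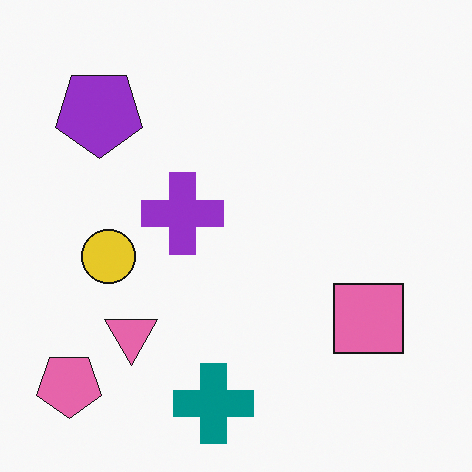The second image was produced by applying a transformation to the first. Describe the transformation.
The image was flipped vertically (top ↔ bottom).

The teal cross is in the top of the first image and the bottom of the second — shapes on opposite sides of the horizontal midline have swapped in a mirror flip.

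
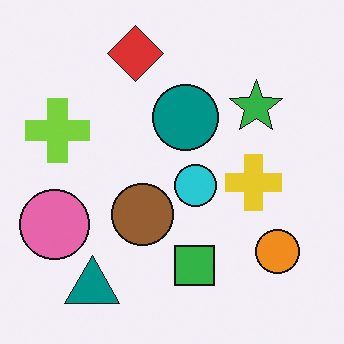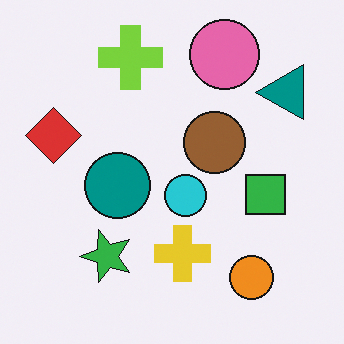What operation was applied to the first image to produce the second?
The second image is the first transposed (reflected across the top-left ↔ bottom-right diagonal).

Shapes have swapped their row and column positions — what was in the top-right is now in the bottom-left — a diagonal reflection.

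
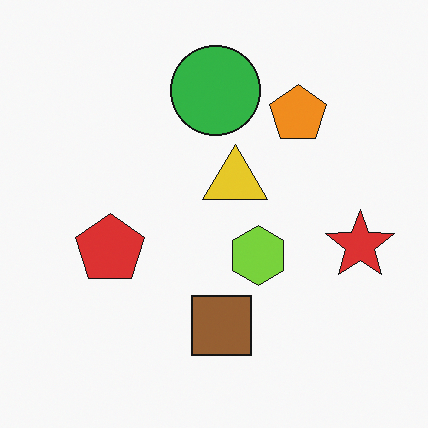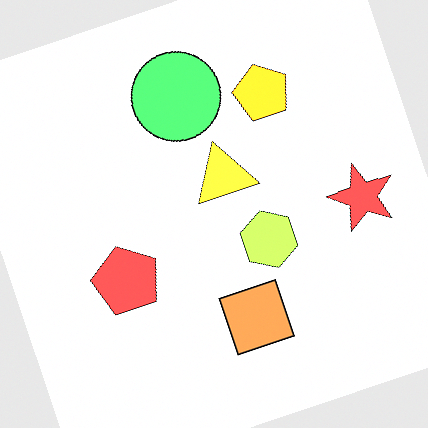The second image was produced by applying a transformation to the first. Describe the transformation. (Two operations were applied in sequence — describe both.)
This is the original image rotated counter-clockwise by a moderate amount, then noticeably brightened.

Every shape is tilted by the same angle and the image corners show triangular fill wedges — a whole-image rotation by a non-right angle. Every pixel — background and shapes alike — is uniformly brightened.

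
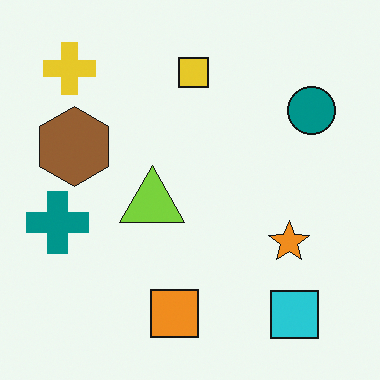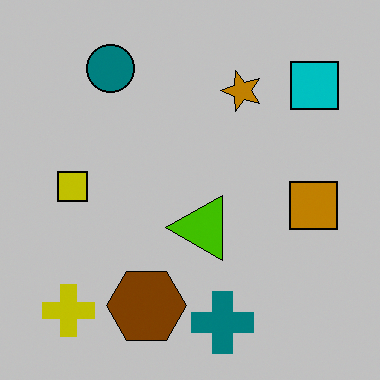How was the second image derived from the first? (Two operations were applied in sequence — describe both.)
Heavily posterized to just a handful of flat colors, then rotated 90° counter-clockwise.

Each flat color has snapped to a coarser quantized level — most visibly, the near-white background has dropped to a flat grey. The yellow cross sits in the top-left of the first image and the bottom-left of the second — consistent with a whole-image 90° counter-clockwise rotation.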